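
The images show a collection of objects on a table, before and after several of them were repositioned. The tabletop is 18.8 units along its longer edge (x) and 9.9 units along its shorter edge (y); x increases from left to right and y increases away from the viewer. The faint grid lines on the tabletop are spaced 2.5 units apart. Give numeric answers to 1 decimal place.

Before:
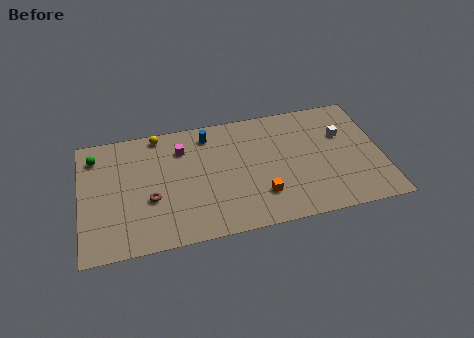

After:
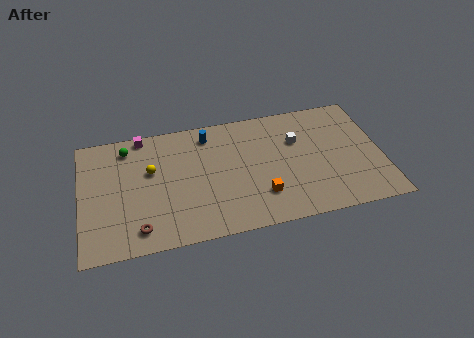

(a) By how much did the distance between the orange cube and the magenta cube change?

+2.8

They were about 6.8 units apart before and 9.6 after — 2.8 units further apart.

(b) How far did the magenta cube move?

2.9

The magenta cube was near (6.4, 7.5) before and (4.0, 9.1) after, so it travelled √(2.4² + 1.6²) ≈ 2.9 units.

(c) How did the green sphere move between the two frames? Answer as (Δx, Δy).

(2.0, 0.3)

The green sphere started near (1.0, 8.0) and ended near (3.0, 8.3).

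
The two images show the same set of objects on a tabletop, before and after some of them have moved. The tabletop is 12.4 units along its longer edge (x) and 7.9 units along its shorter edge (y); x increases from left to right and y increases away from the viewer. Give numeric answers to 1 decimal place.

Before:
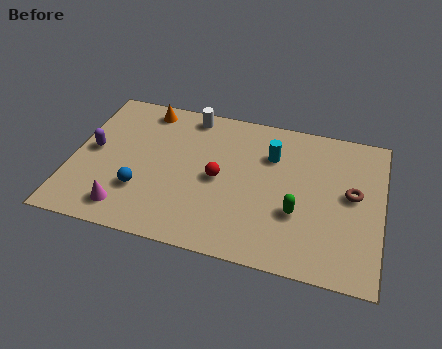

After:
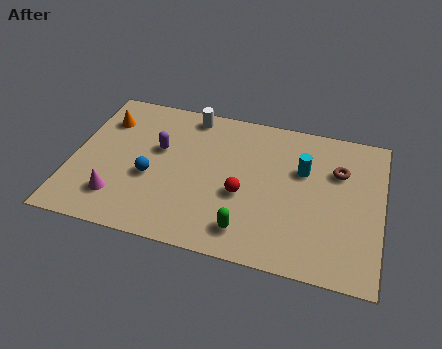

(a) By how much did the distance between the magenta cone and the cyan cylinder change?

+0.9

The distance was about 7.0 in the first image and 7.9 in the second, so they moved 0.9 units further apart.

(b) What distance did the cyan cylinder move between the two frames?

1.4

From (7.9, 5.6) to (9.2, 5.1), the cyan cylinder covered √(1.3² + 0.5²) ≈ 1.4 units.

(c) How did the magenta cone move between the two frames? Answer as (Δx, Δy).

(-0.4, 0.5)

The magenta cone started near (2.4, 1.3) and ended near (2.0, 1.8).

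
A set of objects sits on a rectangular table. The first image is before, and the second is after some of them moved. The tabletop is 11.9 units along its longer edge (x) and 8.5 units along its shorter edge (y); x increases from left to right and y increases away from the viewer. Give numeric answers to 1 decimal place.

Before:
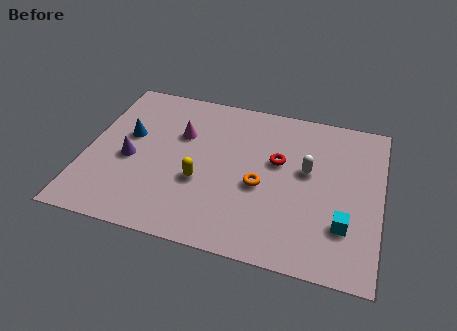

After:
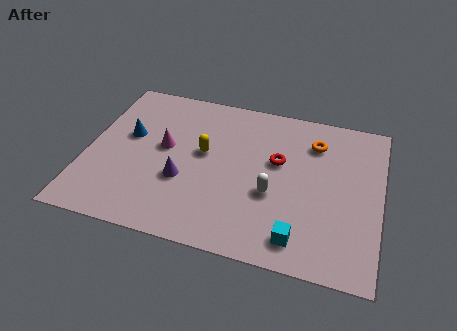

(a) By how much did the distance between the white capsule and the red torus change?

+0.6

The distance was about 1.2 in the first image and 1.8 in the second, so they moved 0.6 units further apart.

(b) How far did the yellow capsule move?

1.6

The yellow capsule was near (4.7, 3.2) before and (4.7, 4.8) after, so it travelled √(0.0² + 1.6²) ≈ 1.6 units.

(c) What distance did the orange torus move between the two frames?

3.5

The orange torus was near (7.1, 3.6) before and (9.1, 6.5) after, so it travelled √(2.0² + 2.9²) ≈ 3.5 units.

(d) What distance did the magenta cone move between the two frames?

1.1

From (3.7, 5.6) to (3.1, 4.7), the magenta cone covered √(0.6² + 0.9²) ≈ 1.1 units.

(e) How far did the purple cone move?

2.3

From (1.8, 3.7) to (4.0, 3.1), the purple cone covered √(2.2² + 0.6²) ≈ 2.3 units.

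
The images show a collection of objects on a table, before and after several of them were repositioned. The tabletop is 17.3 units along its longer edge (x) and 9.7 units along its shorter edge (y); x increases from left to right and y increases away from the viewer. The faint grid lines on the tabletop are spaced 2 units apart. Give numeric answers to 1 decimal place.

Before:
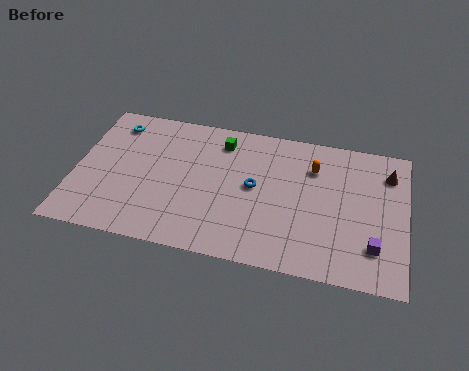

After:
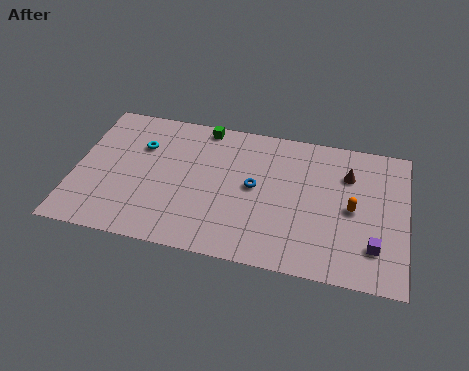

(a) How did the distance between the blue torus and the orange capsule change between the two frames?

+1.5

The distance was about 3.6 in the first image and 5.1 in the second, so they moved 1.5 units further apart.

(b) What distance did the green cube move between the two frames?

1.3

From (7.5, 7.9) to (6.5, 8.8), the green cube covered √(1.0² + 0.9²) ≈ 1.3 units.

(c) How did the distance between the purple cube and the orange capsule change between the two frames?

-3.1

Before: roughly 5.7 units apart; after: 2.6. That's 3.1 units closer together.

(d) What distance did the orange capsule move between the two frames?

3.2

The orange capsule moved from about (12.4, 7.1) to (14.5, 4.7), a distance of √(2.1² + 2.4²) ≈ 3.2.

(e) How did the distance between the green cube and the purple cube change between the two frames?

+1.3

Before: roughly 9.9 units apart; after: 11.2. That's 1.3 units further apart.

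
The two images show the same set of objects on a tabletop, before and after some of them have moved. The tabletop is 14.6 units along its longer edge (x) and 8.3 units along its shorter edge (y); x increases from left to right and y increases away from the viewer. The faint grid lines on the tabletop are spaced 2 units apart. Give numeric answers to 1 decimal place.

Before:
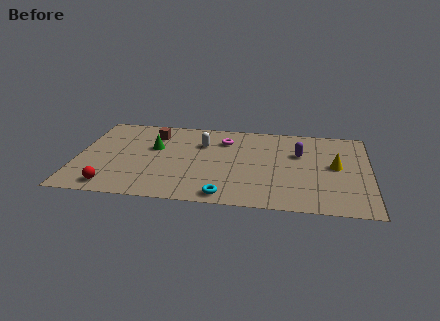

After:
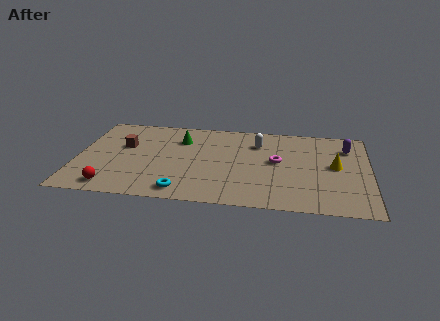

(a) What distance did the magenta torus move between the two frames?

3.2

The magenta torus was near (7.3, 6.3) before and (10.0, 4.5) after, so it travelled √(2.7² + 1.8²) ≈ 3.2 units.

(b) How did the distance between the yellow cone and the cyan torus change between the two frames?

+1.8

They were about 6.4 units apart before and 8.2 after — 1.8 units further apart.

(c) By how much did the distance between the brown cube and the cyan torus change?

-1.7

The distance was about 6.8 in the first image and 5.1 in the second, so they moved 1.7 units closer together.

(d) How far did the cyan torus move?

2.1

The cyan torus moved from about (7.5, 0.9) to (5.4, 1.1), a distance of √(2.1² + 0.2²) ≈ 2.1.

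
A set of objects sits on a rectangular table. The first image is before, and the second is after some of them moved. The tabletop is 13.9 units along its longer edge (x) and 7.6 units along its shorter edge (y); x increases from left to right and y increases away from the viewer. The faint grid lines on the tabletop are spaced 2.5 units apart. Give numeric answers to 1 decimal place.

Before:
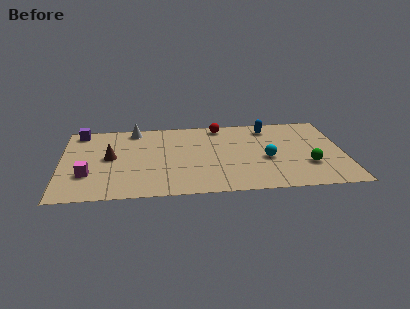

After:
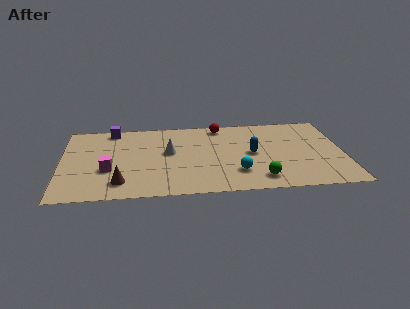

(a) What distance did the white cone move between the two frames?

2.9

From (3.6, 6.7) to (5.3, 4.3), the white cone covered √(1.7² + 2.4²) ≈ 2.9 units.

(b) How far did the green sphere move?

2.6

The green sphere moved from about (12.1, 2.4) to (9.7, 1.3), a distance of √(2.4² + 1.1²) ≈ 2.6.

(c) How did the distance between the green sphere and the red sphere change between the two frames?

-0.3

Before: roughly 6.0 units apart; after: 5.7. That's 0.3 units closer together.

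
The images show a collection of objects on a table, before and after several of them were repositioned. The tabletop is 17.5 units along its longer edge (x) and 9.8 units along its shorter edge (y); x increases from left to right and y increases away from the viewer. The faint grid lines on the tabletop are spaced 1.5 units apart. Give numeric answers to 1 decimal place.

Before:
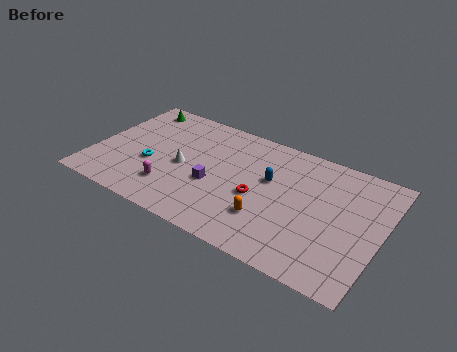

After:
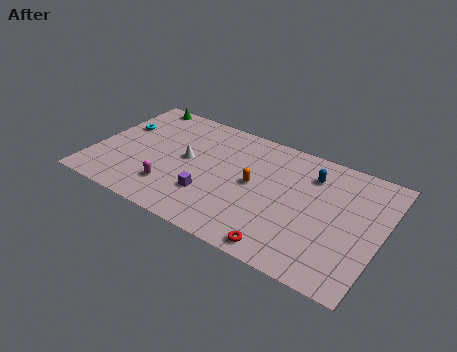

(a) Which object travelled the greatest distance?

the red torus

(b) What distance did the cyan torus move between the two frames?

3.5

The cyan torus was near (3.6, 3.8) before and (1.2, 6.3) after, so it travelled √(2.4² + 2.5²) ≈ 3.5 units.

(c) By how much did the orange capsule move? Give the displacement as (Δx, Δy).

(-1.2, 2.3)

The orange capsule was at about (11.0, 2.8) and moved to about (9.8, 5.1).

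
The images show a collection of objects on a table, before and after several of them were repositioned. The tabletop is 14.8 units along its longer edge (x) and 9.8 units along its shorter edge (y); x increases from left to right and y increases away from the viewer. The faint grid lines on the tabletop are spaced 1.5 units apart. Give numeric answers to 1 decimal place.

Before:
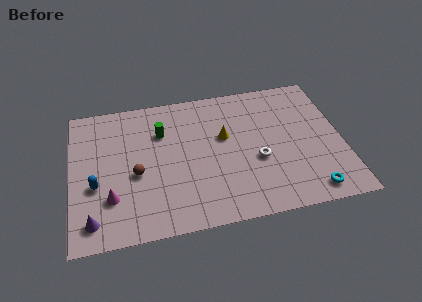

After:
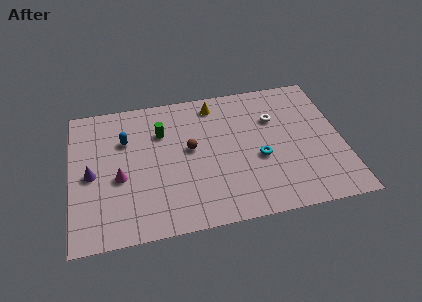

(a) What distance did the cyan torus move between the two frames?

3.8

The cyan torus was near (12.8, 1.2) before and (10.2, 4.0) after, so it travelled √(2.6² + 2.8²) ≈ 3.8 units.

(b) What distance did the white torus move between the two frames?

3.0

The white torus moved from about (10.1, 3.9) to (11.2, 6.7), a distance of √(1.1² + 2.8²) ≈ 3.0.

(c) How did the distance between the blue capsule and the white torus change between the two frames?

-0.6

Before: roughly 8.8 units apart; after: 8.2. That's 0.6 units closer together.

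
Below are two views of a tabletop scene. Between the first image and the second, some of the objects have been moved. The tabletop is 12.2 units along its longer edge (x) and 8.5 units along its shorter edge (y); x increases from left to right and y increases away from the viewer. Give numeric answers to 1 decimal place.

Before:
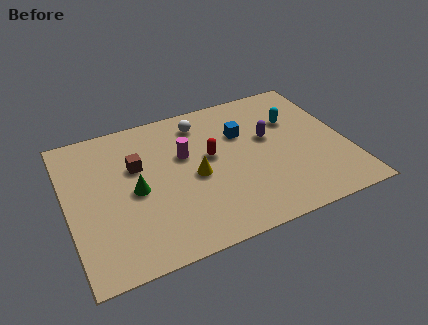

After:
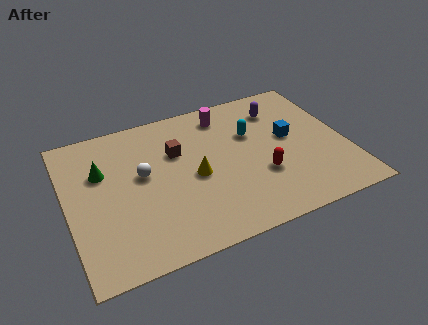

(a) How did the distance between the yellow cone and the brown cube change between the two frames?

-1.0

The distance was about 2.8 in the first image and 1.8 in the second, so they moved 1.0 units closer together.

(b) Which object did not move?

the yellow cone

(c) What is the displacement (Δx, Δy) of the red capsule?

(2.0, -1.9)

From the two frames, the red capsule sits at roughly (6.3, 4.8) before and (8.3, 2.9) after.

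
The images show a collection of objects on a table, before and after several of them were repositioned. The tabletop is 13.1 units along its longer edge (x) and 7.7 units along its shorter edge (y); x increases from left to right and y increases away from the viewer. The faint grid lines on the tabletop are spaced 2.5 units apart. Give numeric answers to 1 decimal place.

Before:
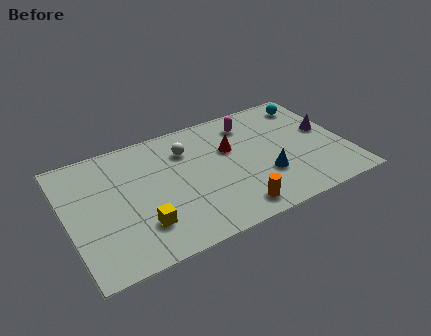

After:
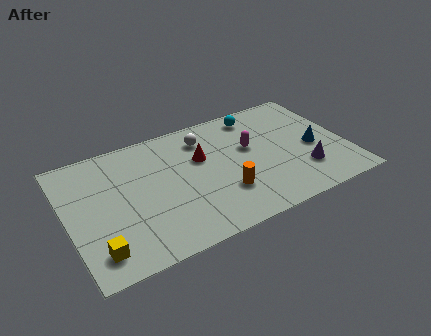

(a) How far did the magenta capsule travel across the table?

1.6

The magenta capsule moved from about (8.9, 6.2) to (8.7, 4.6), a distance of √(0.2² + 1.6²) ≈ 1.6.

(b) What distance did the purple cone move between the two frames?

2.6

From (12.3, 4.3) to (10.9, 2.1), the purple cone covered √(1.4² + 2.2²) ≈ 2.6 units.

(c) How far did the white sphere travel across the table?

1.0

The white sphere was near (5.8, 5.7) before and (6.7, 6.1) after, so it travelled √(0.9² + 0.4²) ≈ 1.0 units.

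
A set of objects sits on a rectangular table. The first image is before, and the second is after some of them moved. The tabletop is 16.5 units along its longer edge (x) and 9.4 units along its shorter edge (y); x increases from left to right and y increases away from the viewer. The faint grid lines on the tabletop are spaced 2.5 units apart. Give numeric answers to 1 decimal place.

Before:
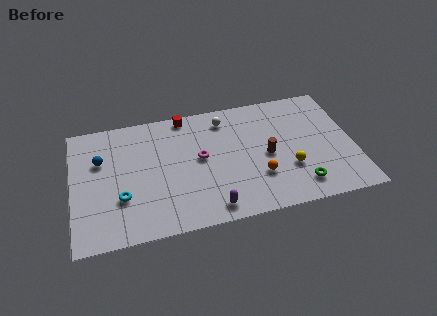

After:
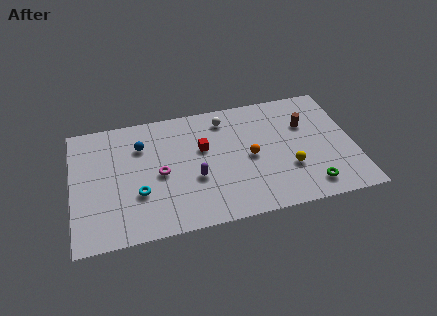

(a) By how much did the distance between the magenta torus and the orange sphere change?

+1.3

The distance was about 4.0 in the first image and 5.3 in the second, so they moved 1.3 units further apart.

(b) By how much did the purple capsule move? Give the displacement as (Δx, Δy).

(-0.8, 2.4)

From the two frames, the purple capsule sits at roughly (7.9, 1.2) before and (7.1, 3.6) after.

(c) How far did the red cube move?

2.9

The red cube was near (6.8, 8.6) before and (7.7, 5.8) after, so it travelled √(0.9² + 2.8²) ≈ 2.9 units.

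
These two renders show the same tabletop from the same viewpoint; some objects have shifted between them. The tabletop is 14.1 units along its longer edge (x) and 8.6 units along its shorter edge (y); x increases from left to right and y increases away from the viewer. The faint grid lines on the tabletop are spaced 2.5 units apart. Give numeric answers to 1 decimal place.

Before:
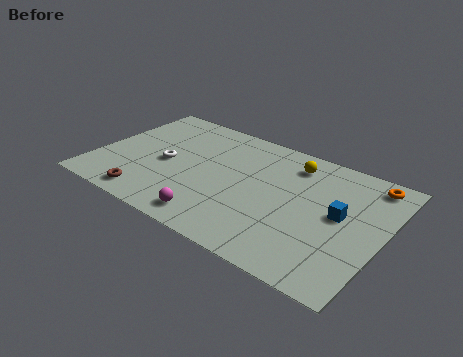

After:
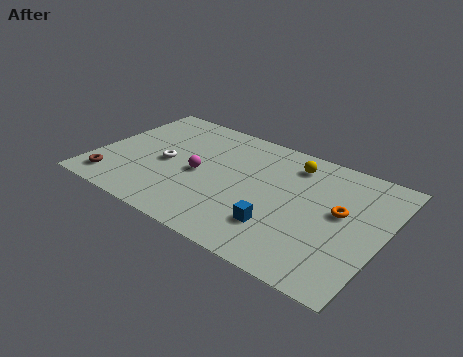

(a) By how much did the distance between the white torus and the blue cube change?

-2.4

The distance was about 8.6 in the first image and 6.2 in the second, so they moved 2.4 units closer together.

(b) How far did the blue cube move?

3.5

The blue cube moved from about (12.0, 4.6) to (9.4, 2.3), a distance of √(2.6² + 2.3²) ≈ 3.5.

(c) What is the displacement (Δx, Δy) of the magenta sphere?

(-1.3, 2.8)

The magenta sphere was at about (6.4, 1.2) and moved to about (5.1, 4.0).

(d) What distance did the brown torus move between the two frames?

1.9

The brown torus moved from about (3.1, 1.1) to (1.2, 1.4), a distance of √(1.9² + 0.3²) ≈ 1.9.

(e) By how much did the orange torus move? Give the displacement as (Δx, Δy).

(-1.0, -2.7)

The orange torus started near (13.0, 7.5) and ended near (12.0, 4.8).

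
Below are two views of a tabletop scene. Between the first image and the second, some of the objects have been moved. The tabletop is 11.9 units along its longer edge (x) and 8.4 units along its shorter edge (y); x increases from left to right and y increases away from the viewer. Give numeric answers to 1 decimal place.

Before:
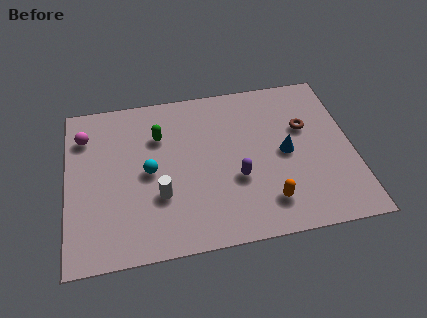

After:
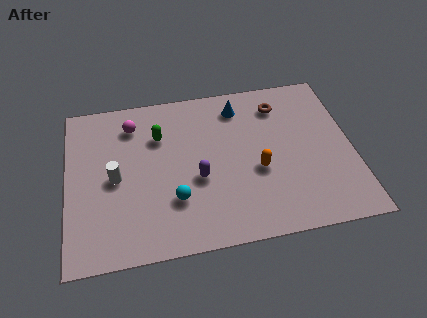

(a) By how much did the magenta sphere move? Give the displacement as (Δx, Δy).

(2.0, 0.3)

From the two frames, the magenta sphere sits at roughly (0.8, 6.4) before and (2.8, 6.7) after.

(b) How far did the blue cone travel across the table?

3.3

The blue cone moved from about (9.1, 4.1) to (7.3, 6.9), a distance of √(1.8² + 2.8²) ≈ 3.3.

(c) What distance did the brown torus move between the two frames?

1.7

The brown torus was near (10.0, 5.3) before and (9.0, 6.7) after, so it travelled √(1.0² + 1.4²) ≈ 1.7 units.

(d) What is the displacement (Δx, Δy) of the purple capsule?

(-1.6, 0.3)

The purple capsule started near (7.0, 3.1) and ended near (5.4, 3.4).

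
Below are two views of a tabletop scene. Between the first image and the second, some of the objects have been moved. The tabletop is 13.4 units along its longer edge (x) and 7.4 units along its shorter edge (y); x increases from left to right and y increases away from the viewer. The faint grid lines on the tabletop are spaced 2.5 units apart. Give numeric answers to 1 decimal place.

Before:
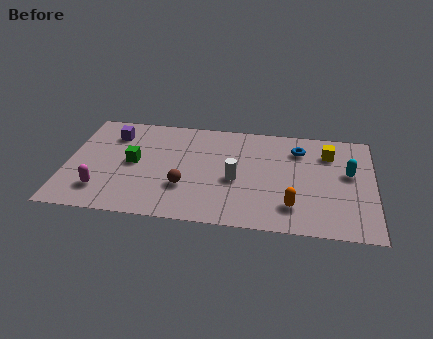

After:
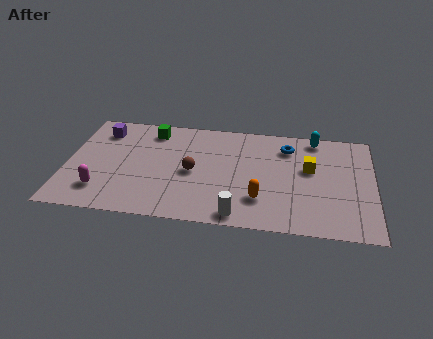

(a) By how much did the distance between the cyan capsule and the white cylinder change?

+1.6

They were about 5.0 units apart before and 6.6 after — 1.6 units further apart.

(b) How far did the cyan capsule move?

2.7

The cyan capsule was near (12.3, 4.3) before and (10.8, 6.6) after, so it travelled √(1.5² + 2.3²) ≈ 2.7 units.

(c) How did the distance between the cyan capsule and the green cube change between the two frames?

-2.2

The distance was about 9.4 in the first image and 7.2 in the second, so they moved 2.2 units closer together.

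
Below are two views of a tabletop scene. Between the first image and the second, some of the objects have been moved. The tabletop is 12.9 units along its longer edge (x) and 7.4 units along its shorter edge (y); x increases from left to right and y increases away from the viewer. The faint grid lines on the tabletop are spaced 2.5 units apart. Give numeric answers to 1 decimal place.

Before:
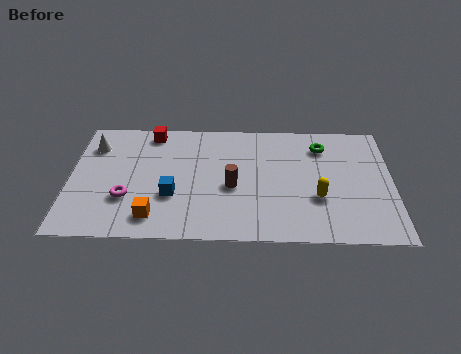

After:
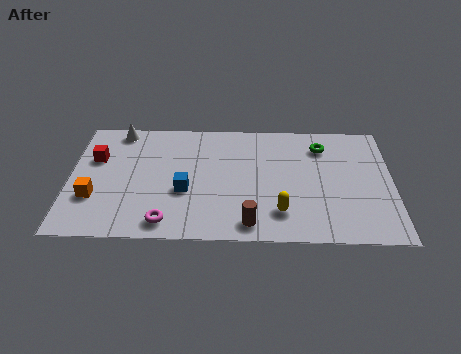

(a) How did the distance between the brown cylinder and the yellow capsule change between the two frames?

-2.1

The distance was about 3.5 in the first image and 1.4 in the second, so they moved 2.1 units closer together.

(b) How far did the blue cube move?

0.6

The blue cube was near (4.1, 2.6) before and (4.6, 2.9) after, so it travelled √(0.5² + 0.3²) ≈ 0.6 units.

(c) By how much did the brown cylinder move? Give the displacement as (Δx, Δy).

(0.7, -2.2)

The brown cylinder was at about (6.5, 3.2) and moved to about (7.2, 1.0).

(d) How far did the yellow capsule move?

1.7

The yellow capsule was near (9.9, 2.6) before and (8.4, 1.7) after, so it travelled √(1.5² + 0.9²) ≈ 1.7 units.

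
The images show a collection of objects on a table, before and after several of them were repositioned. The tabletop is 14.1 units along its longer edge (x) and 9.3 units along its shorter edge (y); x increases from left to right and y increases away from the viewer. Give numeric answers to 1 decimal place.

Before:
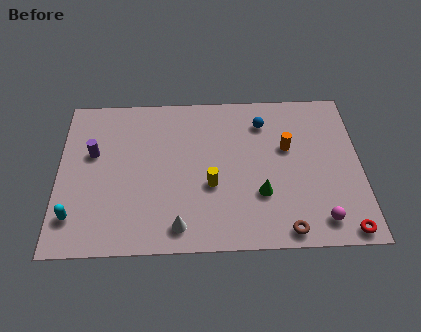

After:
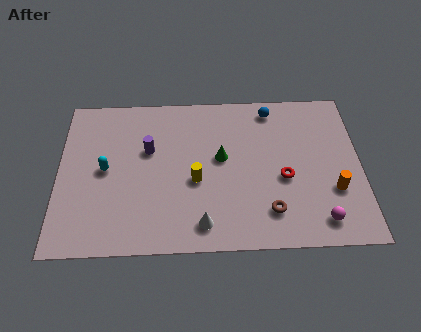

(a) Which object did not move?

the magenta sphere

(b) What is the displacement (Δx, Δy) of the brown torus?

(-0.7, 1.1)

From the two frames, the brown torus sits at roughly (10.5, 0.9) before and (9.8, 2.0) after.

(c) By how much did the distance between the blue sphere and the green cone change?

-0.5

The distance was about 4.3 in the first image and 3.8 in the second, so they moved 0.5 units closer together.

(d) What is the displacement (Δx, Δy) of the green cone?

(-1.8, 2.2)

The green cone was at about (9.4, 3.0) and moved to about (7.6, 5.2).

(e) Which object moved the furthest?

the red torus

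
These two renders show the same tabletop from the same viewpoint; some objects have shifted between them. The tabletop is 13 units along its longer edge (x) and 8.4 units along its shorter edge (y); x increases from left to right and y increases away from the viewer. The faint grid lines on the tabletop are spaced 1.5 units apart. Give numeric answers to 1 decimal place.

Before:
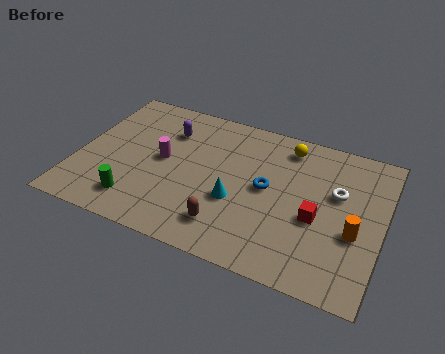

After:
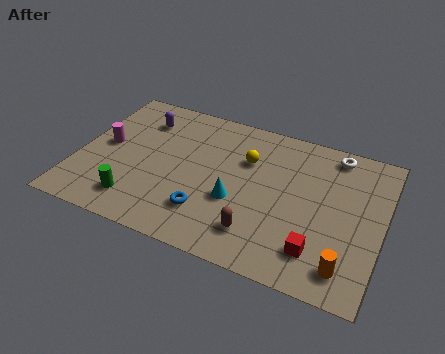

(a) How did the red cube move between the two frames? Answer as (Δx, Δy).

(0.2, -1.7)

From the two frames, the red cube sits at roughly (10.3, 3.5) before and (10.5, 1.8) after.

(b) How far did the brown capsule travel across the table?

1.3

The brown capsule moved from about (6.7, 1.7) to (8.0, 1.8), a distance of √(1.3² + 0.1²) ≈ 1.3.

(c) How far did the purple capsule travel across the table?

1.2

The purple capsule was near (3.6, 6.2) before and (2.4, 6.5) after, so it travelled √(1.2² + 0.3²) ≈ 1.2 units.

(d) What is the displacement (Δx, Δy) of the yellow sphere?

(-1.6, -1.4)

From the two frames, the yellow sphere sits at roughly (8.7, 7.1) before and (7.1, 5.7) after.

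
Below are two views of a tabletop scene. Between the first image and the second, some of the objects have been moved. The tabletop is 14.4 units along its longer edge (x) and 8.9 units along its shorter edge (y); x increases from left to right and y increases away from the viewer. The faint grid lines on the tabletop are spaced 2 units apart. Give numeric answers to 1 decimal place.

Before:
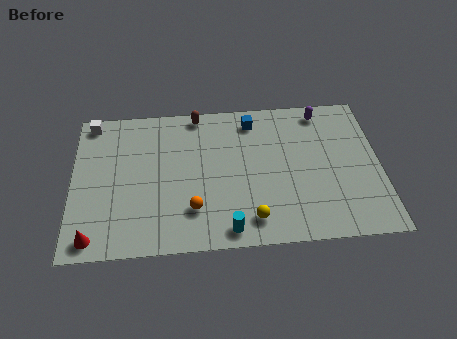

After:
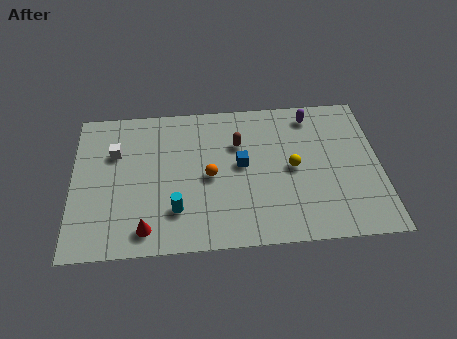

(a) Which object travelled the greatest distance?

the yellow sphere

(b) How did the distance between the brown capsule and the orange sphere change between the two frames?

-3.4

The distance was about 5.8 in the first image and 2.4 in the second, so they moved 3.4 units closer together.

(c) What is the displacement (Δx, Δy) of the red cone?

(2.4, 0.3)

The red cone started near (1.0, 1.0) and ended near (3.4, 1.3).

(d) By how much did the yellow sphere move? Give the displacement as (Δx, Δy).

(2.0, 2.9)

The yellow sphere started near (8.3, 1.5) and ended near (10.3, 4.4).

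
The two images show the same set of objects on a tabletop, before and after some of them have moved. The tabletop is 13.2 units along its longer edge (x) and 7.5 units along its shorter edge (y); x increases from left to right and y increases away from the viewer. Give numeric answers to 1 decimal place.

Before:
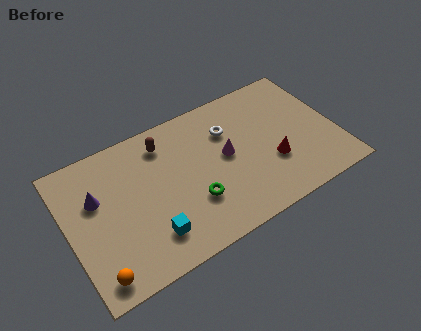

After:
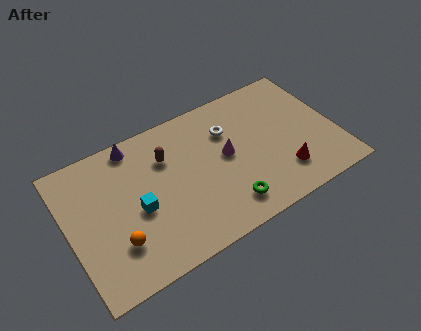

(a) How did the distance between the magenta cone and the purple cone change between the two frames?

-1.4

The distance was about 6.4 in the first image and 5.0 in the second, so they moved 1.4 units closer together.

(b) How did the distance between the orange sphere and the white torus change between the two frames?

-1.5

The distance was about 8.3 in the first image and 6.8 in the second, so they moved 1.5 units closer together.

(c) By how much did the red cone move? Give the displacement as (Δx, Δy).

(0.4, -0.8)

The red cone started near (9.9, 2.6) and ended near (10.3, 1.8).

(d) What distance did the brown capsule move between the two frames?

0.8

The brown capsule was near (5.0, 6.1) before and (5.0, 5.3) after, so it travelled √(0.0² + 0.8²) ≈ 0.8 units.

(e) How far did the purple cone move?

2.8

The purple cone was near (1.5, 4.8) before and (3.6, 6.7) after, so it travelled √(2.1² + 1.9²) ≈ 2.8 units.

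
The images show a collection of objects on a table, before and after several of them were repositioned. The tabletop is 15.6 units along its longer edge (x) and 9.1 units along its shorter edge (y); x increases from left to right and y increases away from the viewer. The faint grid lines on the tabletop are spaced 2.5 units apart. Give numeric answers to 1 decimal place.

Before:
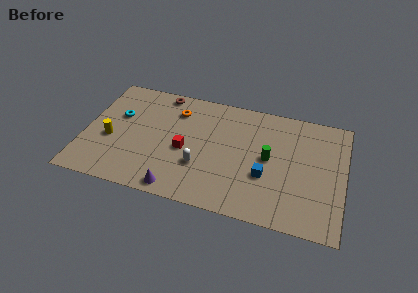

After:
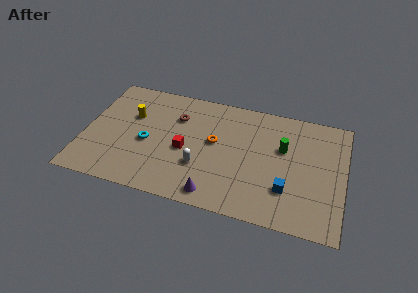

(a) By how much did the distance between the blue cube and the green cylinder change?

+1.7

They were about 1.4 units apart before and 3.1 after — 1.7 units further apart.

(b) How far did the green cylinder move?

1.3

From (11.1, 4.7) to (11.9, 5.7), the green cylinder covered √(0.8² + 1.0²) ≈ 1.3 units.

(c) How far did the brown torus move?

2.0

From (4.3, 8.2) to (5.4, 6.5), the brown torus covered √(1.1² + 1.7²) ≈ 2.0 units.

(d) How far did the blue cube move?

1.5

The blue cube moved from about (11.0, 3.3) to (12.3, 2.6), a distance of √(1.3² + 0.7²) ≈ 1.5.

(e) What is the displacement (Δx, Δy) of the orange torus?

(2.5, -1.9)

From the two frames, the orange torus sits at roughly (5.3, 7.0) before and (7.8, 5.1) after.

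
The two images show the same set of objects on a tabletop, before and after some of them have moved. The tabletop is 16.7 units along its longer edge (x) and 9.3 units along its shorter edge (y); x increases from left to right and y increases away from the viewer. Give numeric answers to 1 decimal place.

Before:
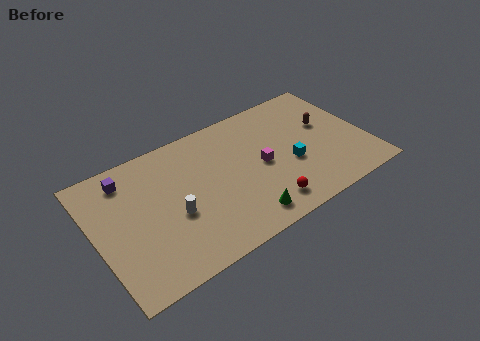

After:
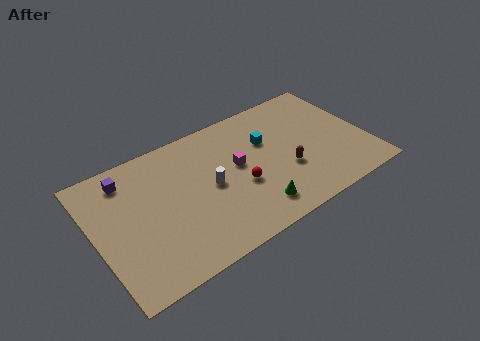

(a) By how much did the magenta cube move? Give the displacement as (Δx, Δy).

(-1.4, 0.7)

The magenta cube started near (10.2, 4.5) and ended near (8.8, 5.2).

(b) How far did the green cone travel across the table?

0.8

From (8.5, 1.4) to (9.2, 1.7), the green cone covered √(0.7² + 0.3²) ≈ 0.8 units.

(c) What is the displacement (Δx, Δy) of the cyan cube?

(-1.1, 2.4)

The cyan cube started near (11.9, 3.7) and ended near (10.8, 6.1).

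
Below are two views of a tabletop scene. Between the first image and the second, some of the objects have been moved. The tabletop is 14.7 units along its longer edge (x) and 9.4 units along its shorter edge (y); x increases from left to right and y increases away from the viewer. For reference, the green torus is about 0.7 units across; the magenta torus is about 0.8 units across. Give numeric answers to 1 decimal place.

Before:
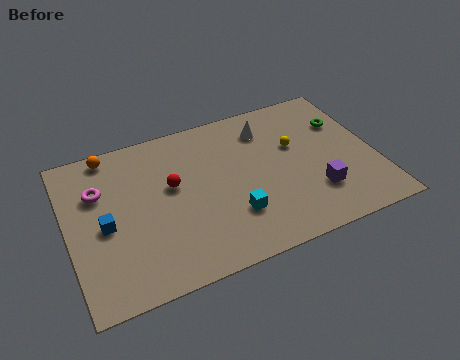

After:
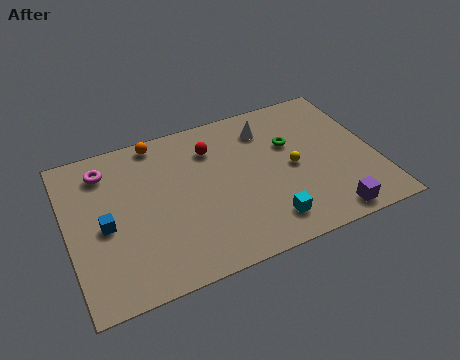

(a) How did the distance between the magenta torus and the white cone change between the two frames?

-0.5

They were about 8.3 units apart before and 7.8 after — 0.5 units closer together.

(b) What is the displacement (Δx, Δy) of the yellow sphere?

(-0.3, -1.3)

From the two frames, the yellow sphere sits at roughly (11.0, 5.8) before and (10.7, 4.5) after.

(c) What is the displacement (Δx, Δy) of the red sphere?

(2.1, 1.6)

The red sphere started near (5.0, 5.5) and ended near (7.1, 7.1).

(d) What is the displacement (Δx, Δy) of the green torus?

(-2.7, -0.5)

From the two frames, the green torus sits at roughly (13.5, 6.5) before and (10.8, 6.0) after.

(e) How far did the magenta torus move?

1.3

The magenta torus moved from about (1.6, 6.4) to (2.0, 7.6), a distance of √(0.4² + 1.2²) ≈ 1.3.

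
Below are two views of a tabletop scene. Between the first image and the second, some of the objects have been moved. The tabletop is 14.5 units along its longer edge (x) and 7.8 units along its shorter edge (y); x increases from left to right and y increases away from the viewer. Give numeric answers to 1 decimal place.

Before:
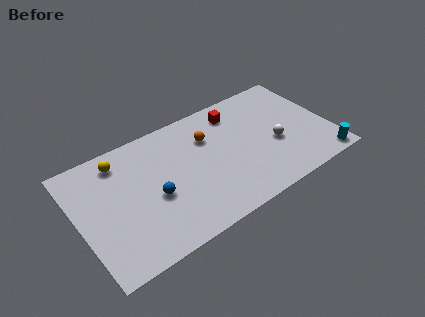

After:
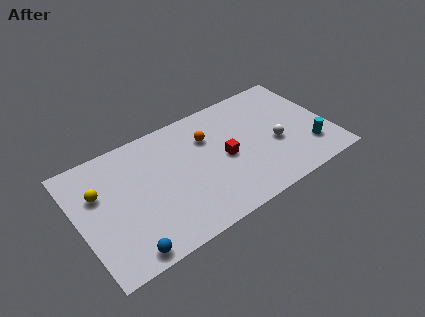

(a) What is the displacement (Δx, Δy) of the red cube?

(-1.1, -2.7)

The red cube was at about (9.5, 6.4) and moved to about (8.4, 3.7).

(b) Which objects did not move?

the orange sphere and the white sphere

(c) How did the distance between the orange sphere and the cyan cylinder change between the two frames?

-1.2

The distance was about 7.6 in the first image and 6.4 in the second, so they moved 1.2 units closer together.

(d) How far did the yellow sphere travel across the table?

2.0

The yellow sphere moved from about (2.7, 6.5) to (1.3, 5.1), a distance of √(1.4² + 1.4²) ≈ 2.0.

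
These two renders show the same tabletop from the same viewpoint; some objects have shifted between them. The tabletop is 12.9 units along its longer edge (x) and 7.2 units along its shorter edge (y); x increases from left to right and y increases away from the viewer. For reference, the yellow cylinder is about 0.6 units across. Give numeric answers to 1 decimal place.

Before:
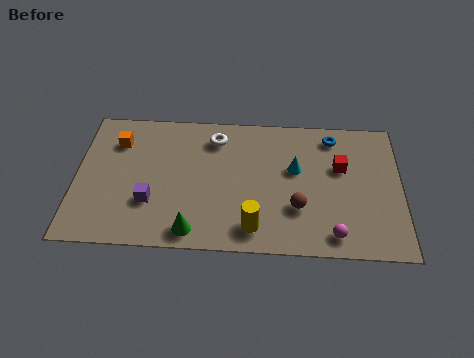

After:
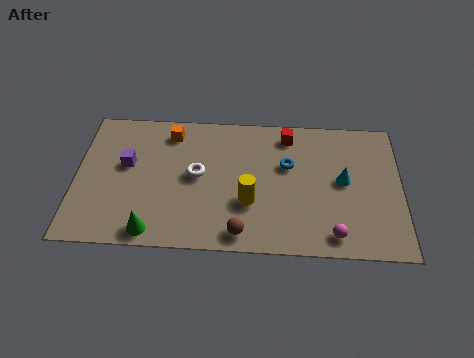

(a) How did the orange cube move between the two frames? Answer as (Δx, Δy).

(2.1, 0.6)

The orange cube started near (1.6, 5.4) and ended near (3.7, 6.0).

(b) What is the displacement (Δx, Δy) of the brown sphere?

(-2.2, -1.4)

The brown sphere started near (8.8, 2.3) and ended near (6.6, 0.9).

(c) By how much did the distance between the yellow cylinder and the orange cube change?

-2.2

They were about 6.9 units apart before and 4.7 after — 2.2 units closer together.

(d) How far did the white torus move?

2.1

The white torus moved from about (5.5, 5.8) to (4.8, 3.8), a distance of √(0.7² + 2.0²) ≈ 2.1.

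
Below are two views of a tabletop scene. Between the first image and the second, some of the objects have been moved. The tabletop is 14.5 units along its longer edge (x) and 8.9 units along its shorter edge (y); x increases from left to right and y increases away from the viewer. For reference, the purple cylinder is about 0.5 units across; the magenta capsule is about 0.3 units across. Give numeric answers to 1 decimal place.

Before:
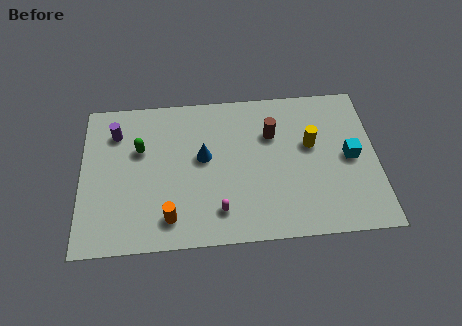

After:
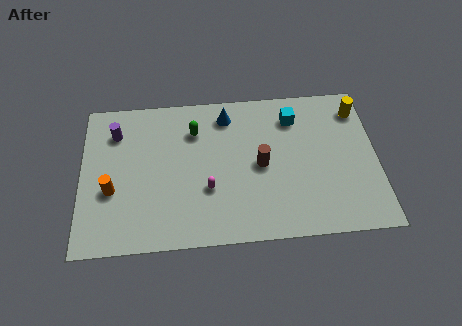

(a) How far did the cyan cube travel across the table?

3.7

The cyan cube moved from about (13.2, 4.4) to (10.5, 7.0), a distance of √(2.7² + 2.6²) ≈ 3.7.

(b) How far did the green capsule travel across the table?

2.8

The green capsule was near (2.9, 5.7) before and (5.6, 6.6) after, so it travelled √(2.7² + 0.9²) ≈ 2.8 units.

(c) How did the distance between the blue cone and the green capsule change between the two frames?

-1.4

The distance was about 3.2 in the first image and 1.8 in the second, so they moved 1.4 units closer together.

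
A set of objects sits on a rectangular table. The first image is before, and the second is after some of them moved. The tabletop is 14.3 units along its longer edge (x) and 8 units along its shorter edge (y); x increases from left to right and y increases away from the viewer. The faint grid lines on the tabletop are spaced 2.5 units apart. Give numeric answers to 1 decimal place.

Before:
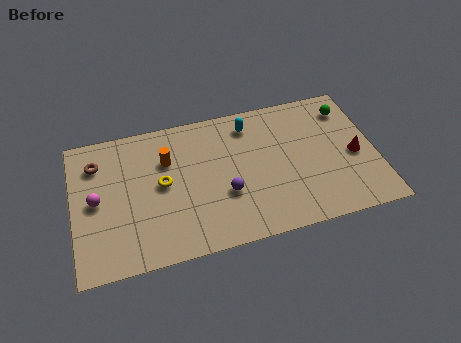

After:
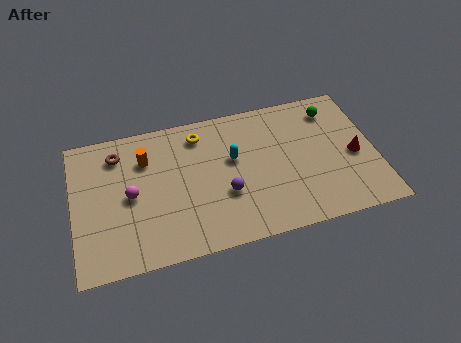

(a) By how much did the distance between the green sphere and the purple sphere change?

-0.5

They were about 7.0 units apart before and 6.5 after — 0.5 units closer together.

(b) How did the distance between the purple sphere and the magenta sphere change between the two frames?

-1.6

Before: roughly 6.1 units apart; after: 4.5. That's 1.6 units closer together.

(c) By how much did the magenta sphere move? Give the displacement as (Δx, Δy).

(1.6, -0.1)

The magenta sphere started near (1.1, 4.0) and ended near (2.7, 3.9).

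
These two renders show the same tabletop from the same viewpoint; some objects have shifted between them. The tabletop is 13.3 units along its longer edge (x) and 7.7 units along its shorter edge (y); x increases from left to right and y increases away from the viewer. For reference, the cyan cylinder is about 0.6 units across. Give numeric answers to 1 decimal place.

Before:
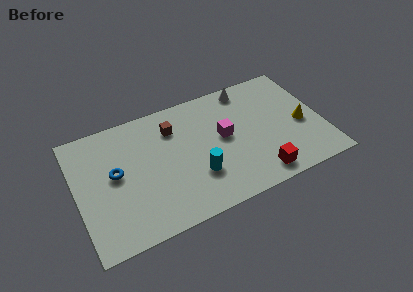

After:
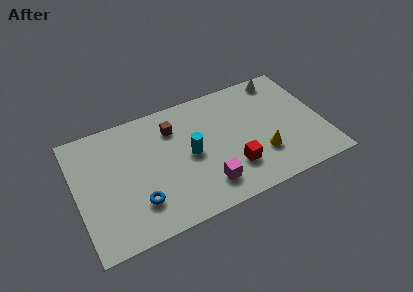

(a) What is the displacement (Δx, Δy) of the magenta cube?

(-1.3, -2.6)

From the two frames, the magenta cube sits at roughly (8.0, 4.2) before and (6.7, 1.6) after.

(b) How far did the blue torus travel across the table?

2.4

The blue torus moved from about (2.1, 4.2) to (3.1, 2.0), a distance of √(1.0² + 2.2²) ≈ 2.4.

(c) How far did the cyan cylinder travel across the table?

1.4

The cyan cylinder was near (6.3, 2.4) before and (6.1, 3.8) after, so it travelled √(0.2² + 1.4²) ≈ 1.4 units.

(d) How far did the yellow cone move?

2.6

From (12.2, 3.4) to (9.8, 2.3), the yellow cone covered √(2.4² + 1.1²) ≈ 2.6 units.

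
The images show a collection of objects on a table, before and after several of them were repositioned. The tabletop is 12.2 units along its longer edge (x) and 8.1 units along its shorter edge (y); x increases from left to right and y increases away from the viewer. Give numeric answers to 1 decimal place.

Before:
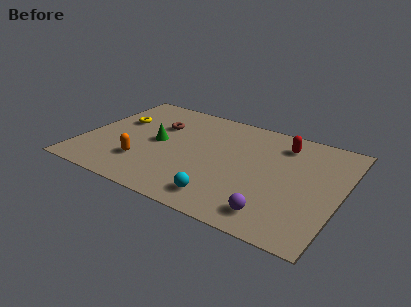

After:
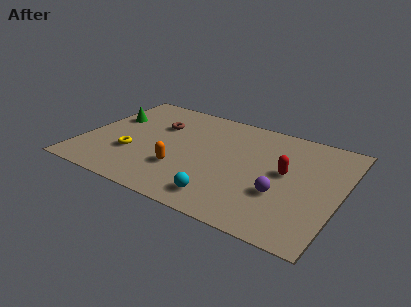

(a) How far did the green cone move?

2.7

The green cone moved from about (3.5, 4.1) to (1.0, 5.2), a distance of √(2.5² + 1.1²) ≈ 2.7.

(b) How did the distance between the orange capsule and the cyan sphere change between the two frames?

-1.6

The distance was about 4.1 in the first image and 2.5 in the second, so they moved 1.6 units closer together.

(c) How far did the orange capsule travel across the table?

1.8

From (3.1, 2.2) to (4.9, 2.5), the orange capsule covered √(1.8² + 0.3²) ≈ 1.8 units.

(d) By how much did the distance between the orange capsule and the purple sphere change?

-1.8

They were about 6.5 units apart before and 4.7 after — 1.8 units closer together.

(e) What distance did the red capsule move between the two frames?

2.1

The red capsule was near (9.2, 6.5) before and (9.6, 4.4) after, so it travelled √(0.4² + 2.1²) ≈ 2.1 units.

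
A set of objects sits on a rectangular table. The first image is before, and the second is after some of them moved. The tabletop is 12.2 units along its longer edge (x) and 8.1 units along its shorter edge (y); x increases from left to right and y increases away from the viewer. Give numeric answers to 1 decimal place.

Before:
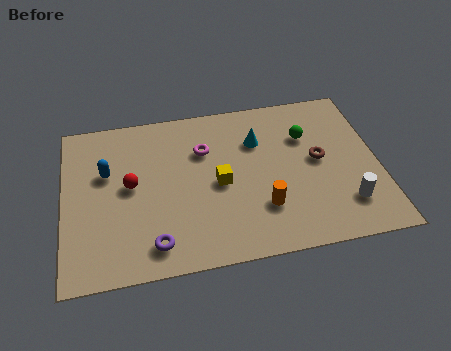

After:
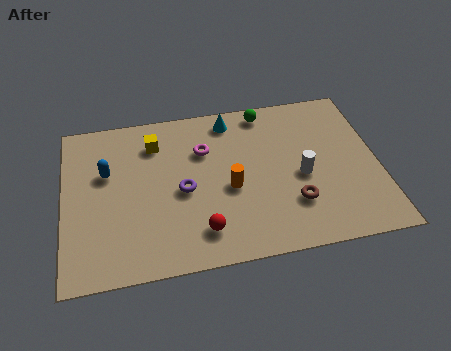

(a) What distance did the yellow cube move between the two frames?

3.5

From (6.0, 3.8) to (3.6, 6.3), the yellow cube covered √(2.4² + 2.5²) ≈ 3.5 units.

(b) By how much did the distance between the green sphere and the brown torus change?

+3.6

The distance was about 1.4 in the first image and 5.0 in the second, so they moved 3.6 units further apart.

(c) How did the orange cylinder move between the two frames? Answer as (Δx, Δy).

(-1.2, 1.2)

The orange cylinder started near (7.6, 2.3) and ended near (6.4, 3.5).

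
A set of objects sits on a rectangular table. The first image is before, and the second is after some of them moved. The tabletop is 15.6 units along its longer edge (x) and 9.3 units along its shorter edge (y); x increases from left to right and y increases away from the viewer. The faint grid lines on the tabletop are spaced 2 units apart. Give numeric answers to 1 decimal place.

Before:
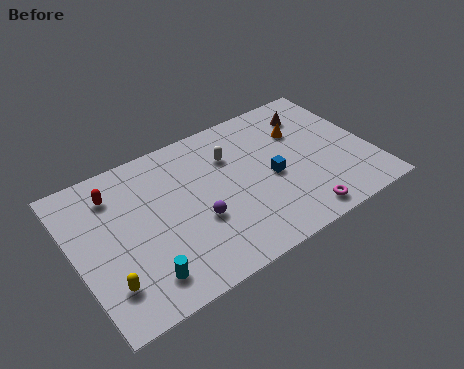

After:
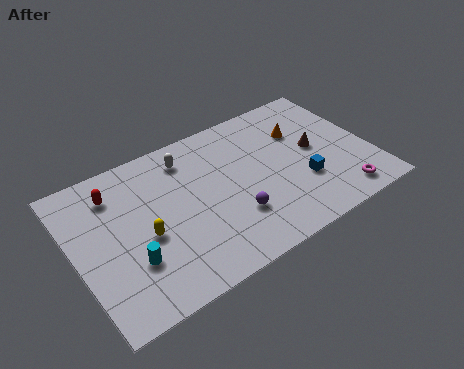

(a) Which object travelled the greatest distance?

the yellow capsule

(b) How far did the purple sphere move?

1.9

The purple sphere moved from about (6.2, 3.5) to (8.0, 2.8), a distance of √(1.8² + 0.7²) ≈ 1.9.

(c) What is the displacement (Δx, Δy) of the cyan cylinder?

(-0.4, 1.2)

From the two frames, the cyan cylinder sits at roughly (3.0, 1.7) before and (2.6, 2.9) after.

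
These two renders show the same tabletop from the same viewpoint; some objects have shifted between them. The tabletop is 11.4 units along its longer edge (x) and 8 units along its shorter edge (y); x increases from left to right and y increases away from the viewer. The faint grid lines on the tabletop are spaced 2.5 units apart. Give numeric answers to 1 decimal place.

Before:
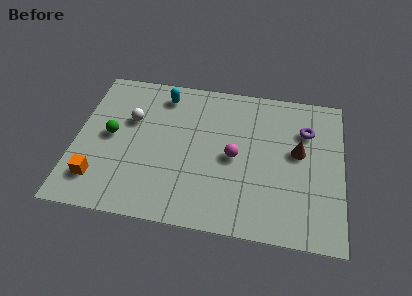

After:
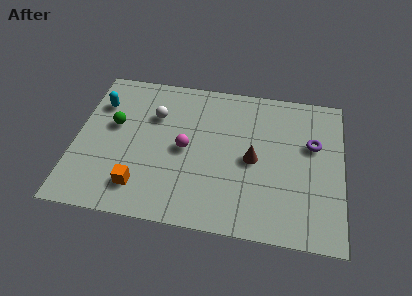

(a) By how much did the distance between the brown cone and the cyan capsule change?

+0.7

They were about 6.3 units apart before and 7.0 after — 0.7 units further apart.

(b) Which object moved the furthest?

the cyan capsule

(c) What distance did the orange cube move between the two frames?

1.8

The orange cube was near (1.1, 1.7) before and (2.9, 1.6) after, so it travelled √(1.8² + 0.1²) ≈ 1.8 units.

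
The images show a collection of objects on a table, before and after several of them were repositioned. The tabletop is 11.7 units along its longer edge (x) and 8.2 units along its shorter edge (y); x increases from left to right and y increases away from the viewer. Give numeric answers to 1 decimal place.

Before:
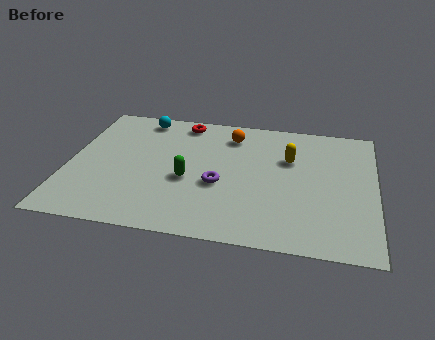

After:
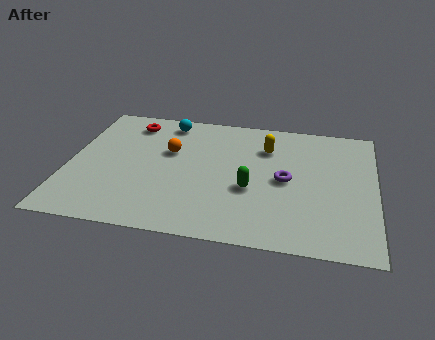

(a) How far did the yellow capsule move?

1.1

The yellow capsule was near (8.4, 5.4) before and (7.5, 6.0) after, so it travelled √(0.9² + 0.6²) ≈ 1.1 units.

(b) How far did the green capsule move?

2.4

The green capsule was near (4.6, 3.4) before and (7.0, 3.2) after, so it travelled √(2.4² + 0.2²) ≈ 2.4 units.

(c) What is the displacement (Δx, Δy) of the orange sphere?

(-2.3, -1.5)

From the two frames, the orange sphere sits at roughly (6.1, 6.6) before and (3.8, 5.1) after.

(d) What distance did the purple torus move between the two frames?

2.6

From (5.8, 3.3) to (8.3, 4.0), the purple torus covered √(2.5² + 0.7²) ≈ 2.6 units.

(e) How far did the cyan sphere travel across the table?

1.0

The cyan sphere was near (2.6, 7.2) before and (3.6, 7.1) after, so it travelled √(1.0² + 0.1²) ≈ 1.0 units.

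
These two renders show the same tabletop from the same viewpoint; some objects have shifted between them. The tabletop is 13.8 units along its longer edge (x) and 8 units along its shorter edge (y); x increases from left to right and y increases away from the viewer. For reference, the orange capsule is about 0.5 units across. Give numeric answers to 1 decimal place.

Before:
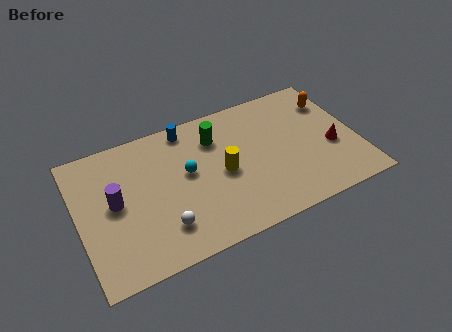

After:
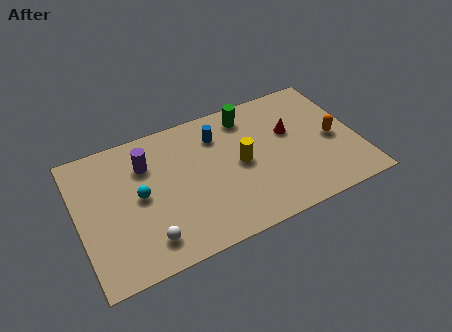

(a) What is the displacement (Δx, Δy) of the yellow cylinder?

(0.9, 0.2)

From the two frames, the yellow cylinder sits at roughly (7.1, 3.8) before and (8.0, 4.0) after.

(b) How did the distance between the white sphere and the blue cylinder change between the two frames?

+0.6

Before: roughly 5.5 units apart; after: 6.1. That's 0.6 units further apart.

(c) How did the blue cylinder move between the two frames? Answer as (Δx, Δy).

(1.4, -1.0)

From the two frames, the blue cylinder sits at roughly (5.7, 7.1) before and (7.1, 6.1) after.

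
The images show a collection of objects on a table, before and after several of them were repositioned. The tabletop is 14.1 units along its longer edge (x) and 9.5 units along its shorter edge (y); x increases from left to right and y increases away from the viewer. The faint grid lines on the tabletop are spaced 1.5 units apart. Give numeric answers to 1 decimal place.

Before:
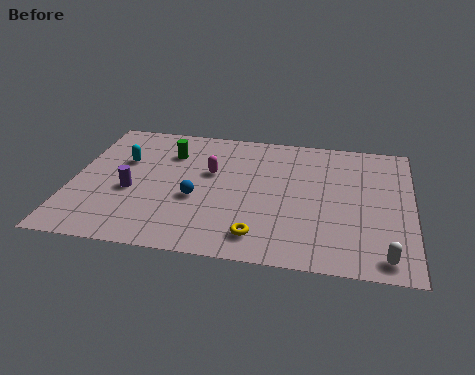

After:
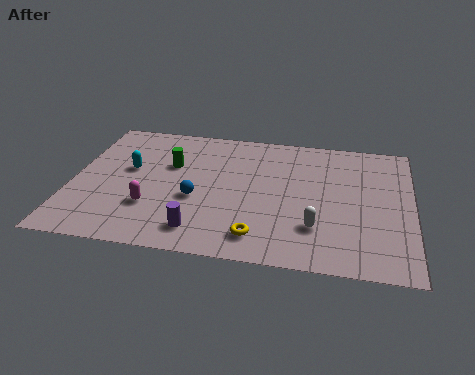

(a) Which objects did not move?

the yellow torus and the blue sphere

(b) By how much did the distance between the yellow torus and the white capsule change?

-2.6

The distance was about 5.1 in the first image and 2.5 in the second, so they moved 2.6 units closer together.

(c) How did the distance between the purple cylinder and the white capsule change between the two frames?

-6.1

Before: roughly 10.9 units apart; after: 4.8. That's 6.1 units closer together.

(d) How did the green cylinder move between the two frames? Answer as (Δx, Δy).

(0.1, -0.9)

The green cylinder started near (3.9, 7.0) and ended near (4.0, 6.1).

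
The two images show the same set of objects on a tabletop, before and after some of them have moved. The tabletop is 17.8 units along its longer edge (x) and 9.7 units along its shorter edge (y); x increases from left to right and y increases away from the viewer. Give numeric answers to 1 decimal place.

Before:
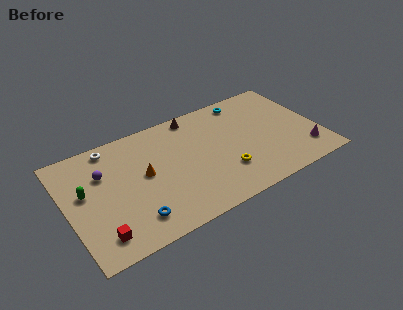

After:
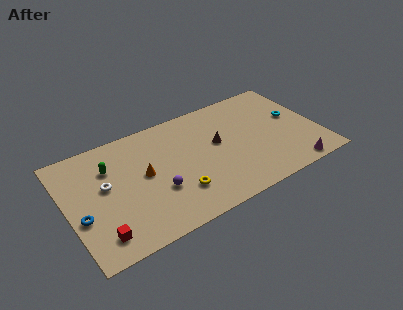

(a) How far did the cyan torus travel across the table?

4.3

From (13.2, 8.5) to (16.3, 5.5), the cyan torus covered √(3.1² + 3.0²) ≈ 4.3 units.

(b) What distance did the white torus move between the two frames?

3.2

From (3.5, 8.6) to (2.7, 5.5), the white torus covered √(0.8² + 3.1²) ≈ 3.2 units.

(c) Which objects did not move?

the red cube and the orange cone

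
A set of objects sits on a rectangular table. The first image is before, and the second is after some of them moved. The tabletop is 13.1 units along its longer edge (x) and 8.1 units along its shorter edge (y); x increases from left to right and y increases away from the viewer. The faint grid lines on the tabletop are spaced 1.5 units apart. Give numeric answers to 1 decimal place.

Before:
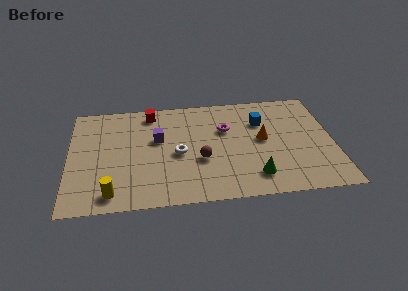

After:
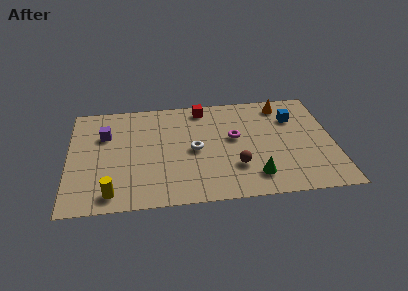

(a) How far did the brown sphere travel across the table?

1.8

From (6.5, 3.1) to (8.2, 2.4), the brown sphere covered √(1.7² + 0.7²) ≈ 1.8 units.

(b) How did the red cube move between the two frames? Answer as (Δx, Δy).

(2.6, 0.1)

The red cube started near (4.1, 7.0) and ended near (6.7, 7.1).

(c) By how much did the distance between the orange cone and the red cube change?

-2.1

Before: roughly 6.1 units apart; after: 4.0. That's 2.1 units closer together.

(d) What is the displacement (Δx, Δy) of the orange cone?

(1.1, 2.6)

The orange cone started near (9.6, 4.3) and ended near (10.7, 6.9).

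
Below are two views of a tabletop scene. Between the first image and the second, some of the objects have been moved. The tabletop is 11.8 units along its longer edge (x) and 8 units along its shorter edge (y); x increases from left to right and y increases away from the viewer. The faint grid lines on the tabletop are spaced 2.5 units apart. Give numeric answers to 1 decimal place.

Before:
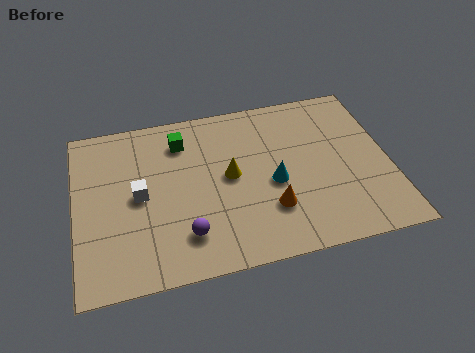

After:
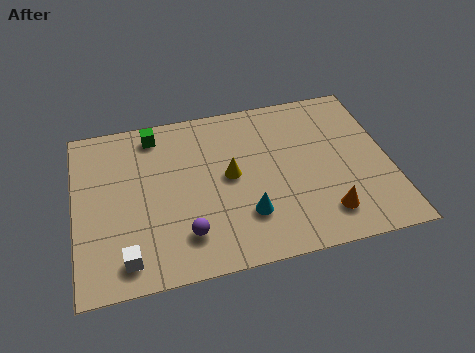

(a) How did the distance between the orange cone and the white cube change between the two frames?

+2.3

The distance was about 5.1 in the first image and 7.4 in the second, so they moved 2.3 units further apart.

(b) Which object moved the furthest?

the white cube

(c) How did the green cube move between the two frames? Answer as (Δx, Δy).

(-1.0, 0.6)

From the two frames, the green cube sits at roughly (4.1, 6.3) before and (3.1, 6.9) after.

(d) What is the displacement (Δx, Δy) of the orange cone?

(2.0, -0.7)

The orange cone started near (7.2, 2.3) and ended near (9.2, 1.6).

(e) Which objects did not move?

the purple sphere and the yellow cone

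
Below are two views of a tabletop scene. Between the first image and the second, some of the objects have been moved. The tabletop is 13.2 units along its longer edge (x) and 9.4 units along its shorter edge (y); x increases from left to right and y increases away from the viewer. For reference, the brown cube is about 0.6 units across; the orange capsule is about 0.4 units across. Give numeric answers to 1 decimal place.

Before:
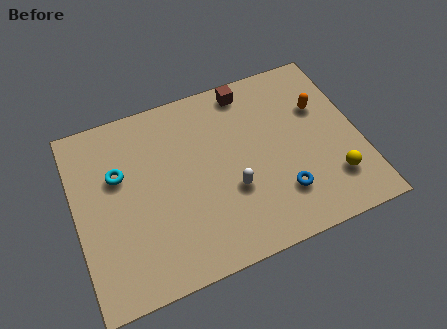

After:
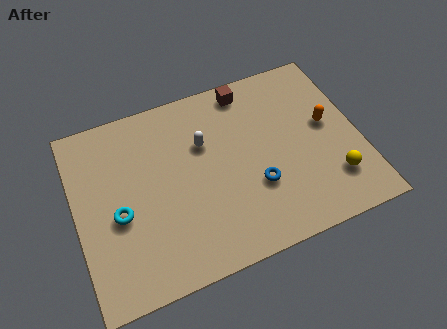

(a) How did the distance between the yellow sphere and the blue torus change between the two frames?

+1.2

They were about 2.4 units apart before and 3.6 after — 1.2 units further apart.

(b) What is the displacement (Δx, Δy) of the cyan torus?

(-0.2, -2.0)

The cyan torus was at about (2.1, 6.0) and moved to about (1.9, 4.0).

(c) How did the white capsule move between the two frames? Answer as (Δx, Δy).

(-1.0, 2.8)

The white capsule started near (7.1, 3.4) and ended near (6.1, 6.2).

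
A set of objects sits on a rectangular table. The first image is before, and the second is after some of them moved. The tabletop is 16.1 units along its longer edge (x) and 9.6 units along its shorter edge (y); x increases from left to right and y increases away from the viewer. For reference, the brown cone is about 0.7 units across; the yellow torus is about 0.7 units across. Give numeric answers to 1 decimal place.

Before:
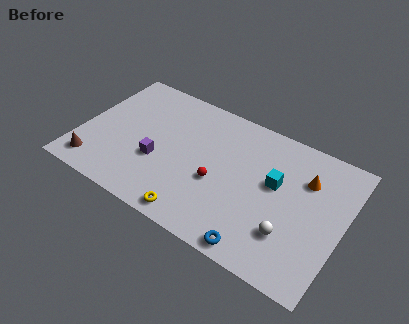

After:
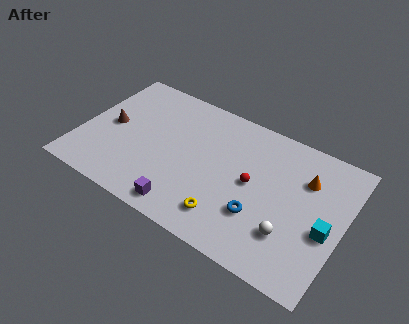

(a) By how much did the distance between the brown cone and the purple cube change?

+2.2

The distance was about 4.2 in the first image and 6.4 in the second, so they moved 2.2 units further apart.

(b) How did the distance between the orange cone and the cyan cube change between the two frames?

+1.1

They were about 2.1 units apart before and 3.2 after — 1.1 units further apart.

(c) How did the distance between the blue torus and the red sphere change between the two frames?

-2.2

Before: roughly 4.2 units apart; after: 2.0. That's 2.2 units closer together.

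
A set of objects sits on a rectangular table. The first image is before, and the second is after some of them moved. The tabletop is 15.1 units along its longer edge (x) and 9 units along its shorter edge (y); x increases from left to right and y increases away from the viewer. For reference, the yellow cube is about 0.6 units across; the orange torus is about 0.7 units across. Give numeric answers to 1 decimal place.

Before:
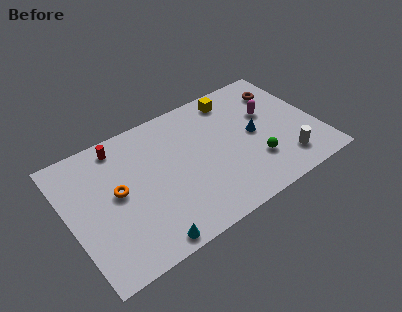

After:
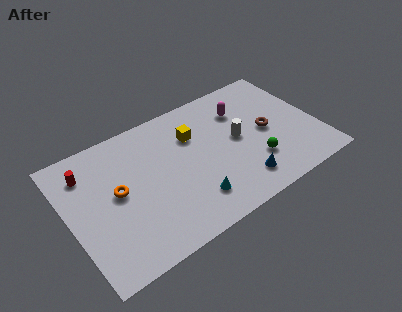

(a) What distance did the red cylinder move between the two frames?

2.2

The red cylinder moved from about (3.5, 7.8) to (1.4, 7.0), a distance of √(2.1² + 0.8²) ≈ 2.2.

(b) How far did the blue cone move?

3.1

The blue cone moved from about (11.3, 4.5) to (9.9, 1.7), a distance of √(1.4² + 2.8²) ≈ 3.1.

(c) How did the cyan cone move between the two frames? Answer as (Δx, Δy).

(3.0, 1.2)

The cyan cone started near (4.0, 0.8) and ended near (7.0, 2.0).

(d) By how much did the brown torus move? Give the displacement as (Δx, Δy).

(-1.4, -2.5)

From the two frames, the brown torus sits at roughly (13.5, 6.9) before and (12.1, 4.4) after.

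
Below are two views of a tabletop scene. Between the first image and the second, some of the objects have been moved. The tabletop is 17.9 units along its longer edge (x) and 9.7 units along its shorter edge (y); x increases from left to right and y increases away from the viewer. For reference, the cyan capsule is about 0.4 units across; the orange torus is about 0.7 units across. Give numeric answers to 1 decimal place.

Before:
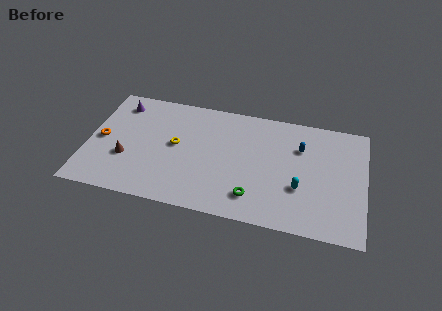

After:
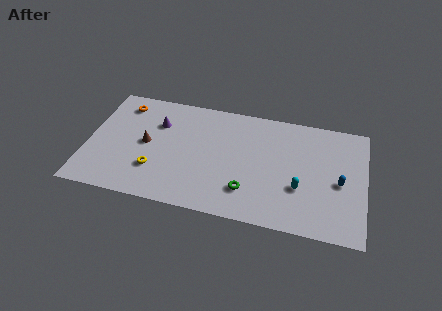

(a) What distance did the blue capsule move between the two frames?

3.5

The blue capsule moved from about (13.7, 6.8) to (16.3, 4.4), a distance of √(2.6² + 2.4²) ≈ 3.5.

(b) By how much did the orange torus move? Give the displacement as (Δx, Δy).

(1.1, 3.3)

The orange torus was at about (0.9, 4.7) and moved to about (2.0, 8.0).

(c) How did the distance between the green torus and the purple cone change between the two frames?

-3.4

The distance was about 10.9 in the first image and 7.5 in the second, so they moved 3.4 units closer together.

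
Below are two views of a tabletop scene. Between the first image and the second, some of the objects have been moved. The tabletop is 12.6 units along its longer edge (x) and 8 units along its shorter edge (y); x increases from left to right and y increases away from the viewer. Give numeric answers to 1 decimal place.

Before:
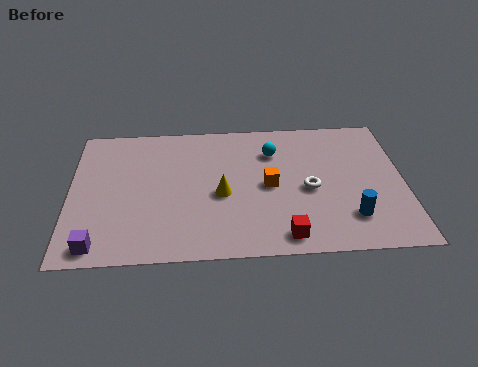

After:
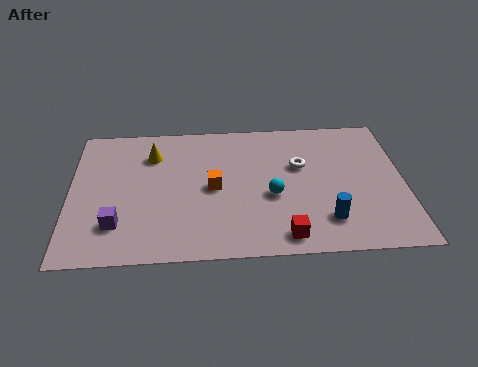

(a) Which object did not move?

the red cube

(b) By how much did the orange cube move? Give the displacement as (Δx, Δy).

(-2.1, 0.0)

The orange cube was at about (7.5, 3.9) and moved to about (5.4, 3.9).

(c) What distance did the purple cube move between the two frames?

1.3

The purple cube was near (1.1, 0.9) before and (1.8, 2.0) after, so it travelled √(0.7² + 1.1²) ≈ 1.3 units.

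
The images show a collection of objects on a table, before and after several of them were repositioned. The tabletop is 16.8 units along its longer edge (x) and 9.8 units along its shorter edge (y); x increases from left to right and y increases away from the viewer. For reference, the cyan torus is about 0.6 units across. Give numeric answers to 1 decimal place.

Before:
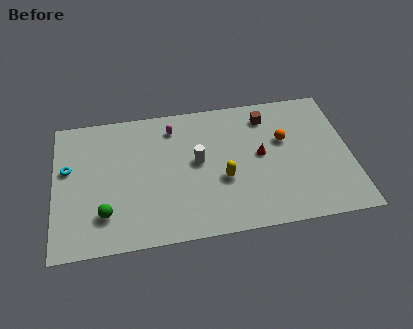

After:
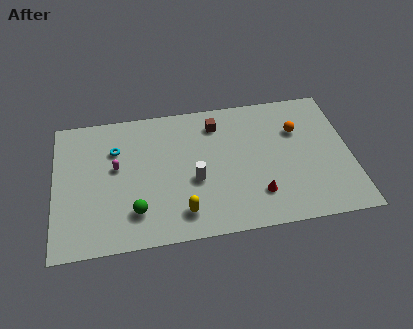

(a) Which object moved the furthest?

the magenta capsule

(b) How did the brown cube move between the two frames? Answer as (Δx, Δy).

(-2.9, -0.1)

From the two frames, the brown cube sits at roughly (12.2, 8.0) before and (9.3, 7.9) after.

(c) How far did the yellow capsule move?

3.1

The yellow capsule moved from about (9.5, 3.8) to (7.1, 1.8), a distance of √(2.4² + 2.0²) ≈ 3.1.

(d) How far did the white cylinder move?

1.3

From (8.1, 5.3) to (7.9, 4.0), the white cylinder covered √(0.2² + 1.3²) ≈ 1.3 units.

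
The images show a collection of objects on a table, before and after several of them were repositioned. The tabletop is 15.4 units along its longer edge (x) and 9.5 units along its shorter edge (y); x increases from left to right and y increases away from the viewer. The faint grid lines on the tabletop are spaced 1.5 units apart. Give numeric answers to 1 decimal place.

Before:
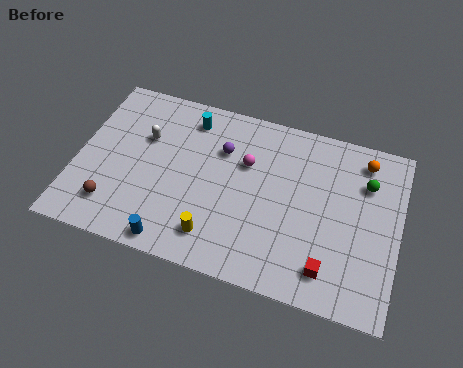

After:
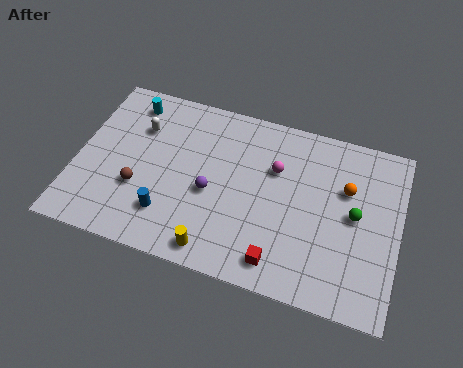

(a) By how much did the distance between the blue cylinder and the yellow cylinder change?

+0.6

They were about 2.1 units apart before and 2.7 after — 0.6 units further apart.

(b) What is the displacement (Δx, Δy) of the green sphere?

(-0.4, -1.9)

The green sphere started near (13.7, 6.8) and ended near (13.3, 4.9).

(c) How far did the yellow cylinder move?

0.7

The yellow cylinder was near (6.9, 1.8) before and (7.0, 1.1) after, so it travelled √(0.1² + 0.7²) ≈ 0.7 units.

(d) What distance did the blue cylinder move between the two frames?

1.5

The blue cylinder was near (5.0, 0.9) before and (4.6, 2.3) after, so it travelled √(0.4² + 1.4²) ≈ 1.5 units.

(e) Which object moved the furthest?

the cyan cylinder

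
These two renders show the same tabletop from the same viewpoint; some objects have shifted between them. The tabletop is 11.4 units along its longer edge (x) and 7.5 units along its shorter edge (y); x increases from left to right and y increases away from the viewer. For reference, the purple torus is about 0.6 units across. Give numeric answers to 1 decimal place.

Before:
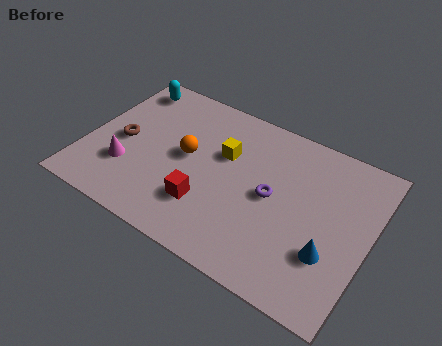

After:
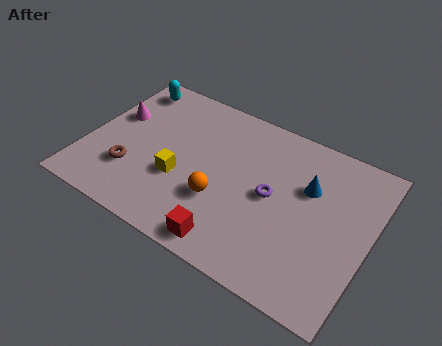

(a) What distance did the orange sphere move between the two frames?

2.1

From (4.0, 4.0) to (5.6, 2.6), the orange sphere covered √(1.6² + 1.4²) ≈ 2.1 units.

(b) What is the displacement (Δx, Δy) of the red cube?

(1.2, -1.2)

The red cube started near (5.1, 2.1) and ended near (6.3, 0.9).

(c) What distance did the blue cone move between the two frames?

2.8

From (10.0, 2.4) to (8.8, 4.9), the blue cone covered √(1.2² + 2.5²) ≈ 2.8 units.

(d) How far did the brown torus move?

1.4

The brown torus was near (1.4, 3.5) before and (2.0, 2.2) after, so it travelled √(0.6² + 1.3²) ≈ 1.4 units.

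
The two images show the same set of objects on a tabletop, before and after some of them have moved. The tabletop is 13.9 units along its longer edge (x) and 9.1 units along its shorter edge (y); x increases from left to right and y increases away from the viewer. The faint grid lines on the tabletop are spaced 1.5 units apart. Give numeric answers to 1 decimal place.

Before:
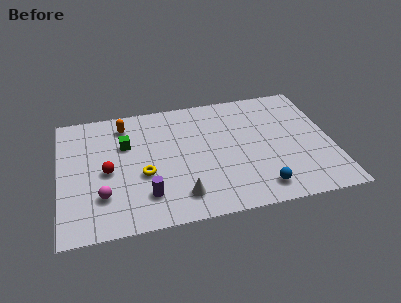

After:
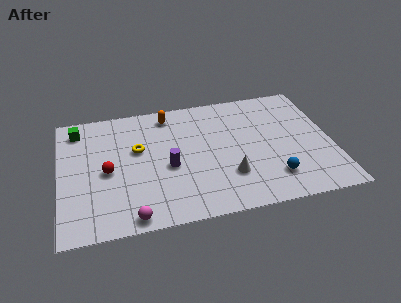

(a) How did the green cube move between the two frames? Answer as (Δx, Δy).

(-2.4, 1.6)

The green cube started near (3.4, 6.0) and ended near (1.0, 7.6).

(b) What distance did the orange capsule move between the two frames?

2.3

The orange capsule moved from about (3.4, 7.5) to (5.7, 7.8), a distance of √(2.3² + 0.3²) ≈ 2.3.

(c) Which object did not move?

the red sphere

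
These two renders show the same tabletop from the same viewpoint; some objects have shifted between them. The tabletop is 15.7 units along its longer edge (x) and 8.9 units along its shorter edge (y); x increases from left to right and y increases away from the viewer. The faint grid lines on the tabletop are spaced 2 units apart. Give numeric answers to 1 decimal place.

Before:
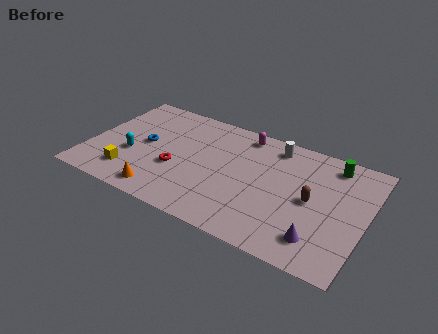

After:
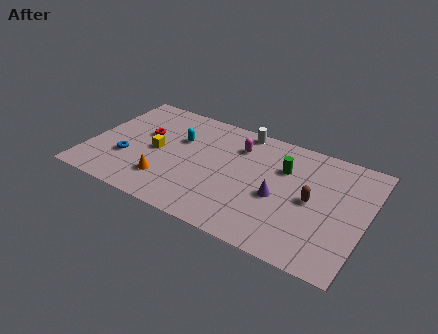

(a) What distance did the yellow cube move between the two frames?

2.7

The yellow cube was near (2.6, 1.9) before and (3.8, 4.3) after, so it travelled √(1.2² + 2.4²) ≈ 2.7 units.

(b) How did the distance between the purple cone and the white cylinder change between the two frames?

-1.5

The distance was about 6.6 in the first image and 5.1 in the second, so they moved 1.5 units closer together.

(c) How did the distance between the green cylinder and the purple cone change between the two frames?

-3.5

Before: roughly 5.8 units apart; after: 2.3. That's 3.5 units closer together.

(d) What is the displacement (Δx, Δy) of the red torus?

(-2.2, 2.0)

The red torus started near (5.1, 3.4) and ended near (2.9, 5.4).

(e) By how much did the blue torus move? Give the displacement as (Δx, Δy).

(-0.8, -1.6)

The blue torus was at about (3.1, 4.6) and moved to about (2.3, 3.0).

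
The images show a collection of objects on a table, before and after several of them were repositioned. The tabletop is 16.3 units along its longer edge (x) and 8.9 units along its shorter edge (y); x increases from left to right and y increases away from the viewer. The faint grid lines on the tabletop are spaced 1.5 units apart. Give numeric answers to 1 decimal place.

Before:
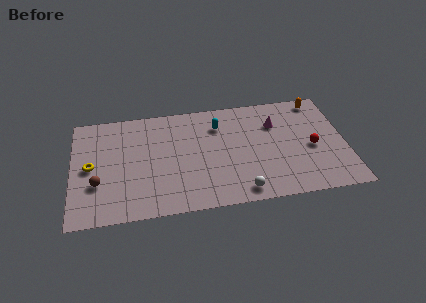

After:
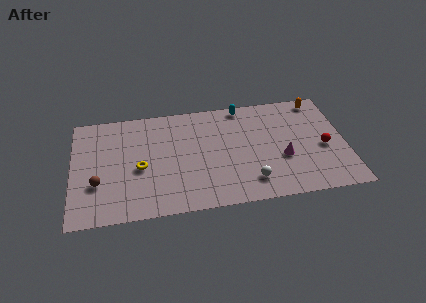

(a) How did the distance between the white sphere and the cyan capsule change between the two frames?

+0.6

They were about 5.7 units apart before and 6.3 after — 0.6 units further apart.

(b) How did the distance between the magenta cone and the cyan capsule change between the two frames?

+1.8

They were about 3.4 units apart before and 5.2 after — 1.8 units further apart.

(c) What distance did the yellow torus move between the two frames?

2.9

The yellow torus was near (1.1, 4.4) before and (4.0, 3.9) after, so it travelled √(2.9² + 0.5²) ≈ 2.9 units.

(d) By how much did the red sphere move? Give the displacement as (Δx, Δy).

(0.7, -0.1)

The red sphere was at about (14.3, 4.0) and moved to about (15.0, 3.9).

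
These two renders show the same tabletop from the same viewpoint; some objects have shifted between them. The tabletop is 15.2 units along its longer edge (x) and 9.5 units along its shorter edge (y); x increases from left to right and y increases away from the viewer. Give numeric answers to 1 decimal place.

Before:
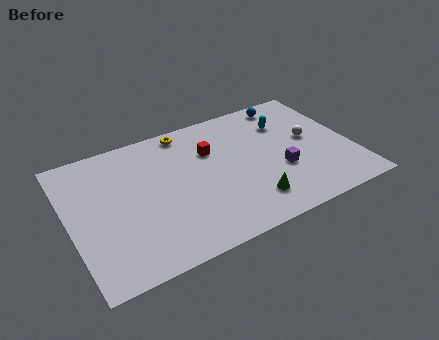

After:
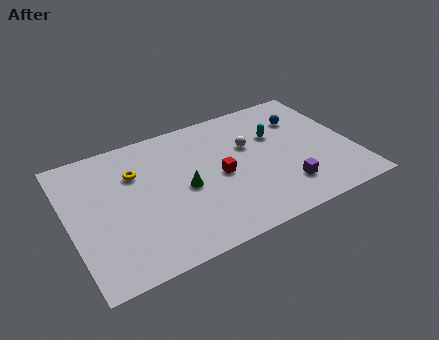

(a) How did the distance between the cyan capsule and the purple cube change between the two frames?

+0.5

The distance was about 3.5 in the first image and 4.0 in the second, so they moved 0.5 units further apart.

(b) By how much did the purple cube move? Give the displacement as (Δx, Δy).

(0.0, -1.3)

The purple cube was at about (11.2, 3.5) and moved to about (11.2, 2.2).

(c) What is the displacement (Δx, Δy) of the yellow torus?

(-3.0, -1.9)

The yellow torus started near (6.7, 8.5) and ended near (3.7, 6.6).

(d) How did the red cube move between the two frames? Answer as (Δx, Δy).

(0.2, -2.0)

The red cube started near (7.8, 6.5) and ended near (8.0, 4.5).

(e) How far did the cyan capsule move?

1.0

The cyan capsule was near (12.0, 6.9) before and (11.3, 6.2) after, so it travelled √(0.7² + 0.7²) ≈ 1.0 units.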